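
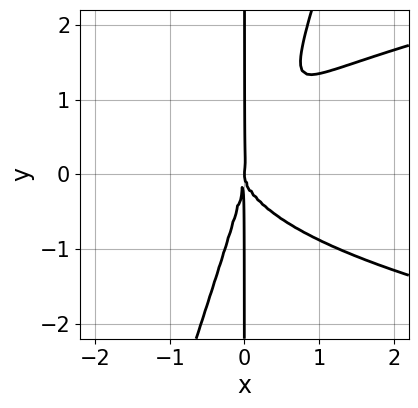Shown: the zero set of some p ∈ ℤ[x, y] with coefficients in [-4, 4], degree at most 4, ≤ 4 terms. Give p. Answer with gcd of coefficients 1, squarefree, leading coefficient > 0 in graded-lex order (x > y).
3*x^2*y^2 - x*y^3 - 3*x^3

First, degree: the shape is more complex than any degree-3 curve, so deg p = 4.
Next, checking where it meets the axes: one x-axis crossing is at x = 0; the visible y-axis segment lies entirely on the curve.
Finally, together with the visible shape, these determine p as stated.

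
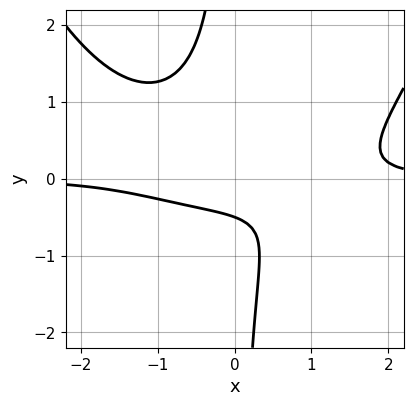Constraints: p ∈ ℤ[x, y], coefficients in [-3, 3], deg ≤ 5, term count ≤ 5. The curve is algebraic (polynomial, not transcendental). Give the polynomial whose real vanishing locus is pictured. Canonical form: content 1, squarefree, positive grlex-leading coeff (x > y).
Degree: no degree-3 curve has this shape, so deg p = 4.
Observable constraints: no x-intercept at any integer in the box.
Solving for integer coefficients yields p as stated.

x^3*y - 3*x*y^2 - 2*y - 1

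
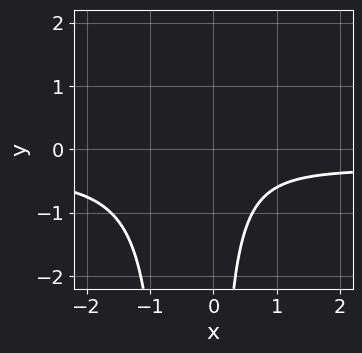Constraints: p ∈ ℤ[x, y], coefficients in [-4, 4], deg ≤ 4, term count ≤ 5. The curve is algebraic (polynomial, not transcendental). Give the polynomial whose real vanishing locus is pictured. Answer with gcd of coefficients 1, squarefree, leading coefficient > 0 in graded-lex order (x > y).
1. deg p = 3. A generic line meets the curve in up to 3 points.
2. Checking where it meets the axes: the curve avoids every integer x-axis point in the box; the curve avoids every integer y-axis point in the box.
3. The integer polynomial consistent with all of this is the stated p.

3*x^2*y + x^2 + 2*x*y + 2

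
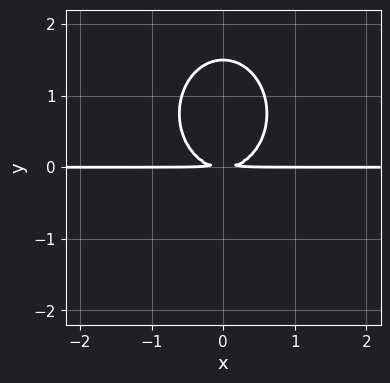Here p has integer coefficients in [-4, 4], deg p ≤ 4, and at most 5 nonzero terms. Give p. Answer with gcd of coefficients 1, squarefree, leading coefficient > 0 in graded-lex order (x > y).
3*x^2*y + 2*y^3 - 3*y^2

(a) Degree: no degree-2 curve has this shape, so deg p = 3.
(b) Symmetries: mirror symmetry x ↦ −x ⇒ only even powers of x.
(c) Against the integer gridlines: the visible x-axis segment lies entirely on the curve.
(d) Assembling these constraints gives the stated polynomial.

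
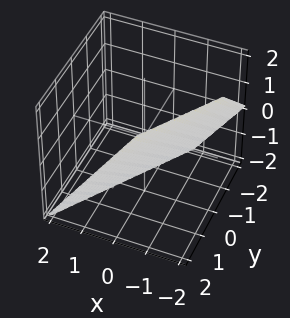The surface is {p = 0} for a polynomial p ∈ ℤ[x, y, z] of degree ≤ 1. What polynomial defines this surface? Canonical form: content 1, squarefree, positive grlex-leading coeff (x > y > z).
First, deg p = 1. Every cross-section is a straight line — this is a plane.
Then, from the axis intercepts and sections: one y-axis crossing is at y = 1; it crosses the z-axis at the gridline z = -1.
Finally, putting this together gives p.

3*x - 2*y + 2*z + 2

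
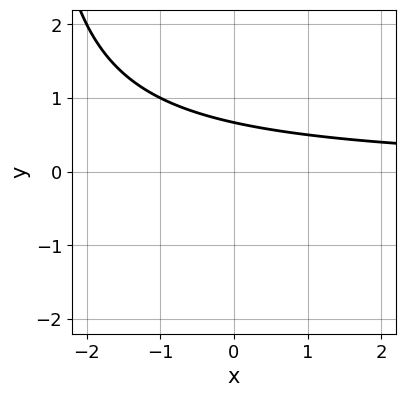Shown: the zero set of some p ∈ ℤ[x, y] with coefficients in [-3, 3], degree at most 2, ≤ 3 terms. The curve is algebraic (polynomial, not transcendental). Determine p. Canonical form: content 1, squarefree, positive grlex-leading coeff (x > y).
x*y + 3*y - 2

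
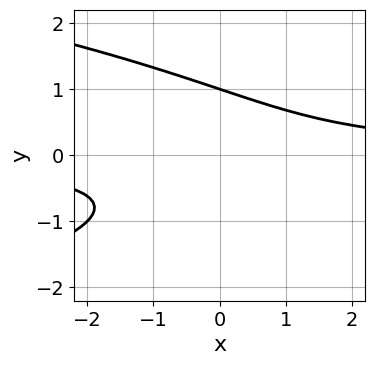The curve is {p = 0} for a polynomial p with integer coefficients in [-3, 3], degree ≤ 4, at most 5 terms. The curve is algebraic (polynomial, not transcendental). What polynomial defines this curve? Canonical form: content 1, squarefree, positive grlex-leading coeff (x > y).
deg p = 3.
Against the integer gridlines: it meets the y-axis at y = 1 (among the integer gridlines); the curve avoids every integer x-axis point in the box.
The integer polynomial consistent with all of this is the stated p.

y^3 + x*y - 1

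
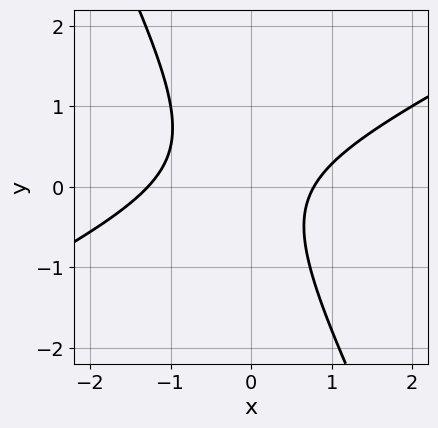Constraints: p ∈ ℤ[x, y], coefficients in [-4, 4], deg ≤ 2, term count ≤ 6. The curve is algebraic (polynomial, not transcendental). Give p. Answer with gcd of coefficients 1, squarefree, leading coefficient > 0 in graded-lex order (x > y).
2*x^2 - 3*x*y - 2*y^2 + x - 2

1. deg p = 2.
2. From the visible intercepts: the curve avoids every integer y-axis point in the box.
3. Putting this together gives p.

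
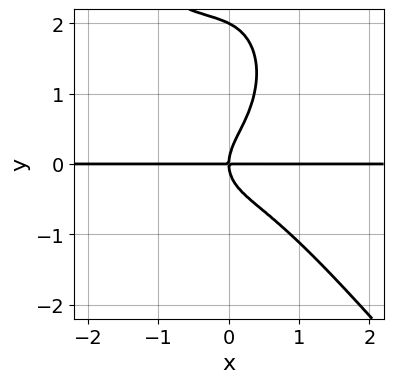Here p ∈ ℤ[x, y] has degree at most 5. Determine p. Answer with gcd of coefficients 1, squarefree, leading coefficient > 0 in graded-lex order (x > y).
3*x^3*y + x^2*y^2 + y^4 - 2*y^3 + 2*x*y

(a) The degree is 4 — a generic line meets the curve in up to 4 points.
(b) Reading off the gridlines: the visible x-axis segment lies entirely on the curve; the y-axis gridline crossings are at y ∈ {0, 2}.
(c) Putting this together gives p.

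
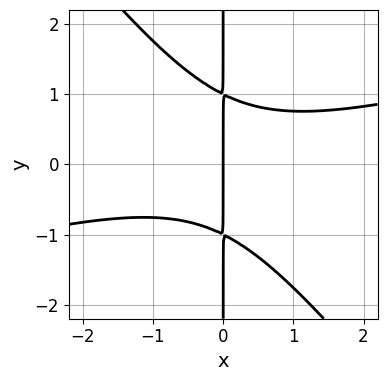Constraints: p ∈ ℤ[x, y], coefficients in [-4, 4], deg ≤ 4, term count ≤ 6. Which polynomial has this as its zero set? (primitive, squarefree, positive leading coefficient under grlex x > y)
x^3 - 3*x^2*y - 3*x*y^2 + 3*x

First, the degree is 3 — a generic line meets the curve in up to 3 points.
Next, from the axis intercepts and sections: the visible y-axis segment lies entirely on the curve; it crosses the x-axis at the gridline x = 0.
Finally, the integer polynomial consistent with all of this is the stated p.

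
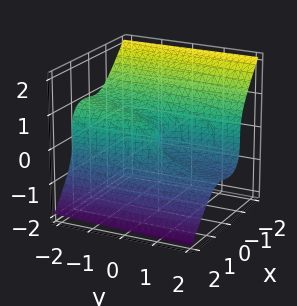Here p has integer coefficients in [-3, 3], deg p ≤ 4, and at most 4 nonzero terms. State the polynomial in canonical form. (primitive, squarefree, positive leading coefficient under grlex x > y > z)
(a) The degree is 3 — no degree-2 surface has this shape.
(b) Against the integer gridlines: it crosses the y-axis at the gridline y = 0; it crosses the z-axis at the gridline z = 0; it crosses the x-axis at the gridline x = 0.
(c) Fitting integer coefficients to these (and the overall shape) gives p.

3*x^3 + 3*z^3 - x + y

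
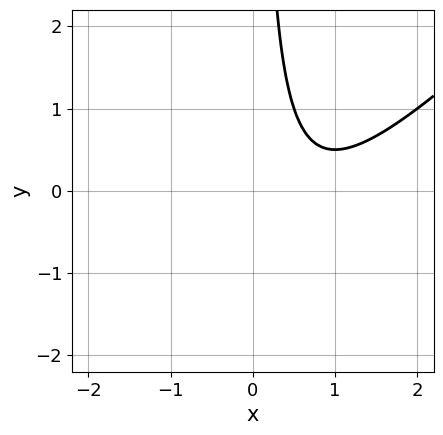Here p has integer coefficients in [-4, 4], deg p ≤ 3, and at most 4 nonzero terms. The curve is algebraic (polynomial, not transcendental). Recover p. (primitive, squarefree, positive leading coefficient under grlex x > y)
2*x^2 - 2*x*y - 3*x + 2

The degree is 2 — no degree-1 curve has this shape.
Reading off the gridlines: it misses every integer gridline on the x-axis; no y-intercept at any integer in the box.
The integer polynomial consistent with all of this is the stated p.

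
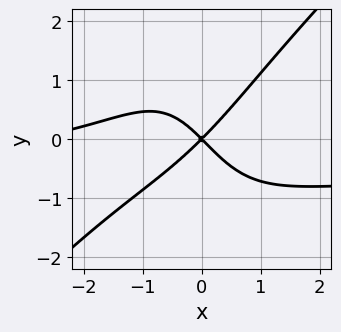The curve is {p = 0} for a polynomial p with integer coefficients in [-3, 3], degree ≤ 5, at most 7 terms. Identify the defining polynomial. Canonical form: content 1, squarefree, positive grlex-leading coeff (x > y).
First, degree: a generic line meets the curve in up to 4 points, so deg p = 4.
Next, reading off the gridlines: one x-axis crossing is at x = 0; it crosses the y-axis at the gridline y = 0.
Finally, assembling these constraints gives the stated polynomial.

2*x^3*y - 2*x^2*y^2 + x^3 + 3*x^2 - 3*y^2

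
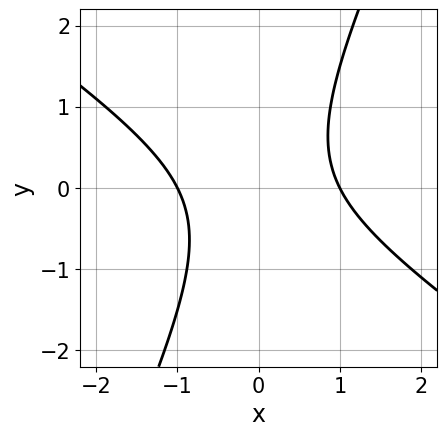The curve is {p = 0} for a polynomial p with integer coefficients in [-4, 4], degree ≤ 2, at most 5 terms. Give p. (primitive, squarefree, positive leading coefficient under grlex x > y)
3*x^2 + 3*x*y - 2*y^2 - 3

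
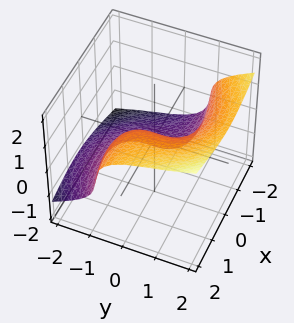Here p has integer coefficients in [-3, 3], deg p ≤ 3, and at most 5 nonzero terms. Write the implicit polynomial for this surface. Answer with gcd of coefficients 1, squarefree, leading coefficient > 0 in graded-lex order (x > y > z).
x^2*y + y^3 - y^2*z - 3*z^3 + 2*x

First, deg p = 3. A generic line meets the surface in up to 3 points.
Next, against the integer gridlines: it meets the x-axis at x = 0 (among the integer gridlines); one y-axis crossing is at y = 0.
Finally, solving for integer coefficients yields p as stated.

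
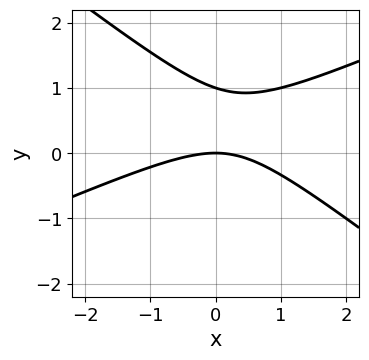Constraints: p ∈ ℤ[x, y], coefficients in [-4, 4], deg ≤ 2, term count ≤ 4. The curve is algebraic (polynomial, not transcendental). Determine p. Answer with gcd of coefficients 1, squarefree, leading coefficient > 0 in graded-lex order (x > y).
x^2 - x*y - 3*y^2 + 3*y

(a) Degree: no degree-1 curve has this shape, so deg p = 2.
(b) From the visible intercepts: the y-axis gridline crossings are at y ∈ {0, 1}; it crosses the x-axis at the gridline x = 0.
(c) These observations pin down the coefficients.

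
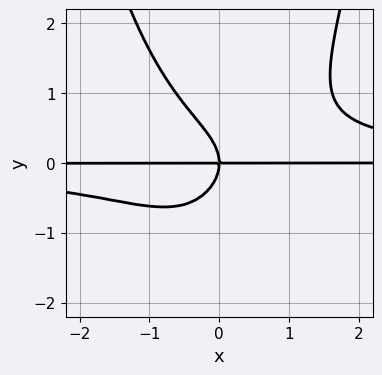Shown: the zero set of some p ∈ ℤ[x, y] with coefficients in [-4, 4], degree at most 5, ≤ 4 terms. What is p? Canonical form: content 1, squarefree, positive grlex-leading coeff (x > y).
First, deg p = 4. A generic line meets the curve in up to 4 points.
Then, observable constraints: it meets the y-axis at y = 0 (among the integer gridlines); every point of the x-axis in the box is on the curve.
Finally, putting this together gives p.

x^2*y^2 - y^3 - x*y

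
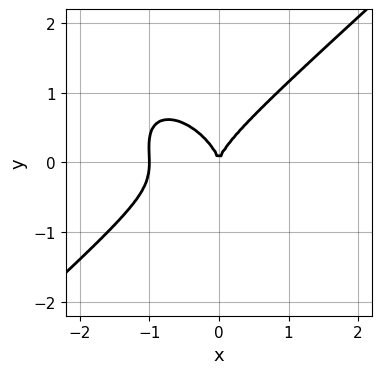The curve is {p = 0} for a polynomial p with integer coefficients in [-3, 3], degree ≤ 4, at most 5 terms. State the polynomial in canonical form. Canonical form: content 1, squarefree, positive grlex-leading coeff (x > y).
3*x^3 - x*y^2 - 3*y^3 + 3*x^2

Degree: no degree-2 curve has this shape, so deg p = 3.
Reading off the gridlines: the x-axis gridline crossings are at x ∈ {-1, 0}; one y-axis crossing is at y = 0.
Together with the visible shape, these determine p as stated.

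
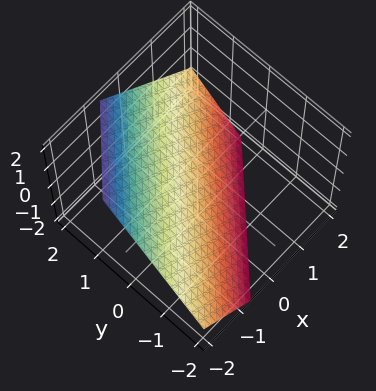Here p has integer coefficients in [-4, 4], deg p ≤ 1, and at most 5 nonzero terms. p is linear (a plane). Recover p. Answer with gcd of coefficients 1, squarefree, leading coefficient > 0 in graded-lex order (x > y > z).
3*x - 3*y + 3*z + 2

The degree is 1 — the surface is flat (a plane).
Matching integer coefficients to the picture gives p.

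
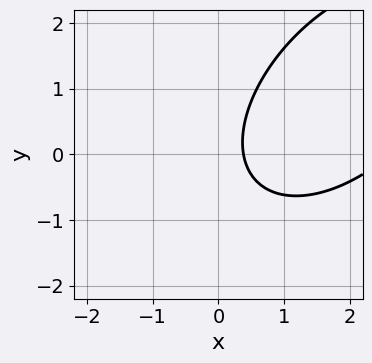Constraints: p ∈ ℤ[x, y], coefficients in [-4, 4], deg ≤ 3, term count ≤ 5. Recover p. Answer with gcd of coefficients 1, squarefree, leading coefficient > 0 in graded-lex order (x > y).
(a) deg p = 2. A generic line meets the curve in up to 2 points.
(b) Observable constraints: it misses every integer gridline on the y-axis.
(c) Putting this together gives p.

x^2 - x*y + y^2 - 3*x + 1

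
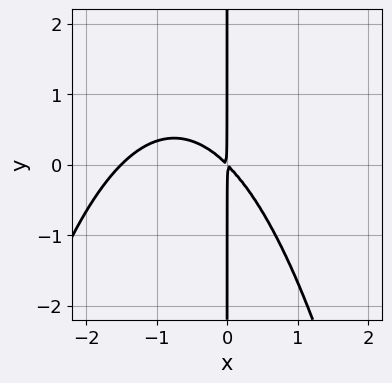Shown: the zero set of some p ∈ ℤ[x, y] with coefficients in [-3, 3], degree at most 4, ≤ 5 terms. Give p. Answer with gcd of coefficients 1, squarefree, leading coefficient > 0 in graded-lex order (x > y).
2*x^3 + 3*x^2 + 3*x*y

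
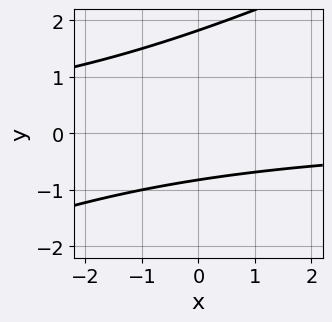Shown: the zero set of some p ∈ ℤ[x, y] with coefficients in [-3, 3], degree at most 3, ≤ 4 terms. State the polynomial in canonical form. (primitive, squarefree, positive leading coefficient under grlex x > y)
x*y - 2*y^2 + 2*y + 3

(a) Degree: no degree-1 curve has this shape, so deg p = 2.
(b) Observable constraints: it misses every integer gridline on the x-axis.
(c) These observations pin down the coefficients.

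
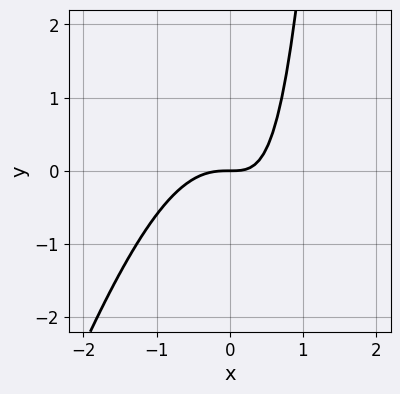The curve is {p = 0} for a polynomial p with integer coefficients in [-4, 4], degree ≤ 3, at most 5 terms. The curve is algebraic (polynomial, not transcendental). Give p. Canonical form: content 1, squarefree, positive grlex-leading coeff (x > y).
deg p = 3.
Against the integer gridlines: it meets the y-axis at y = 0 (among the integer gridlines); it crosses the x-axis at the gridline x = 0.
Fitting integer coefficients to these (and the overall shape) gives p.

3*x^3 - x^2*y + 2*x*y - 2*y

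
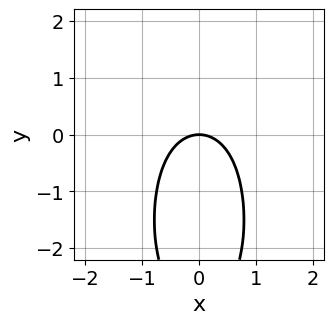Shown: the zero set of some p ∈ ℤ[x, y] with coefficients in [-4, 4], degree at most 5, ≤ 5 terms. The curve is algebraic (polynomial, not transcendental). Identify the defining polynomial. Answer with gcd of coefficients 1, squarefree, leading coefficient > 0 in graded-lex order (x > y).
x^4 + 3*x^2 + y^2 + 3*y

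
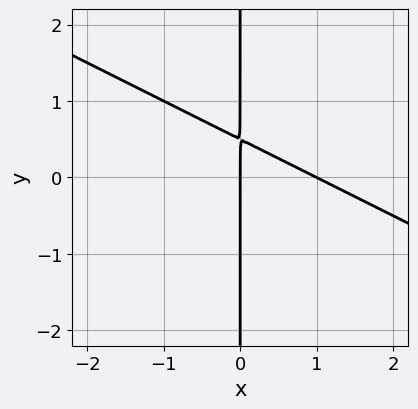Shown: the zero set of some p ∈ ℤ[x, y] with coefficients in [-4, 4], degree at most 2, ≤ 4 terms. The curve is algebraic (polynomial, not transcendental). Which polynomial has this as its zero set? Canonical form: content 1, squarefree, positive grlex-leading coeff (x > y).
1. The degree is 2 — a generic line meets the curve in up to 2 points.
2. Against the integer gridlines: the x-axis gridline crossings are at x ∈ {0, 1}; every point of the y-axis in the box is on the curve.
3. Assembling these constraints gives the stated polynomial.

x^2 + 2*x*y - x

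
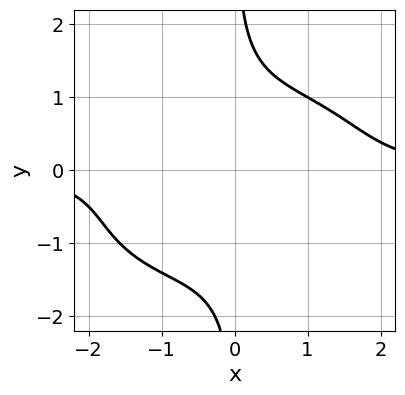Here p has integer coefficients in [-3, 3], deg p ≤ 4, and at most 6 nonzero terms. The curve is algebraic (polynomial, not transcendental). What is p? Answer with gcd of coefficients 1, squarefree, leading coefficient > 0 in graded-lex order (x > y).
First, deg p = 4.
Next, from the visible intercepts: no y-intercept at any integer in the box; it misses every integer gridline on the x-axis.
Finally, solving for integer coefficients yields p as stated.

x^3*y - x^2*y^2 + 2*x*y^3 + x*y^2 - 3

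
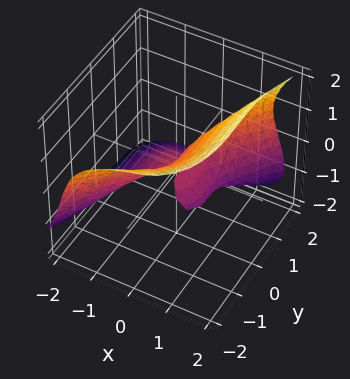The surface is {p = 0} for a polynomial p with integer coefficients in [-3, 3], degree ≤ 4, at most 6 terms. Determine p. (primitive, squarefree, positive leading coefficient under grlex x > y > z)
2*x^3 - y^3 - 2*z^3 + 3*x*z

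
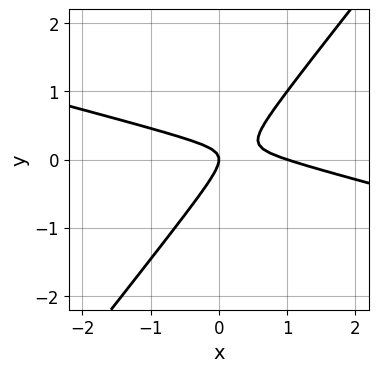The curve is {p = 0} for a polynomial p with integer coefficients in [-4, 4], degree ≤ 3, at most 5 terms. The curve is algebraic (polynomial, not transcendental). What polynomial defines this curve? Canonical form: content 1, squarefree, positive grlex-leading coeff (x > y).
1. deg p = 2.
2. Checking where it meets the axes: it meets the y-axis at y = 0 (among the integer gridlines); the x-axis gridline crossings are at x ∈ {0, 1}.
3. Assembling these constraints gives the stated polynomial.

x^2 + 3*x*y - 3*y^2 - x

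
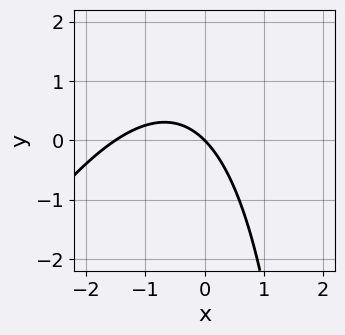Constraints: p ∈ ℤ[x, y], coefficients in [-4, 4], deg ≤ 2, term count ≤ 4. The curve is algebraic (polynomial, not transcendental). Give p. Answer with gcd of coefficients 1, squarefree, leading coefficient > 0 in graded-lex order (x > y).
2*x^2 - x*y + 3*x + 3*y

1. Degree: the shape is more complex than any degree-1 curve, so deg p = 2.
2. From the axis intercepts and sections: it meets the x-axis at x = 0 (among the integer gridlines); one y-axis crossing is at y = 0.
3. These observations pin down the coefficients.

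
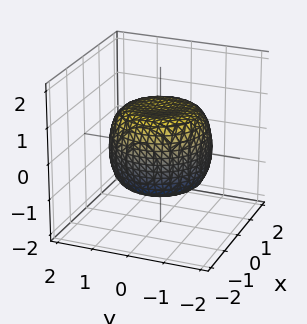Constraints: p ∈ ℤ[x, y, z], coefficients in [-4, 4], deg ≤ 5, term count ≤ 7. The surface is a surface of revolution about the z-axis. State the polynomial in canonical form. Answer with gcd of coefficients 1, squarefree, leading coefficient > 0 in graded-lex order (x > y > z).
2*x^4 + 4*x^2*y^2 + 2*y^4 - 2*x^2 - 2*y^2 + 3*z^2 - 3

Degree: no degree-3 surface has this shape, so deg p = 4.
Symmetries: the z-axis is an axis of rotation, so x and y enter only as x² + y².
From the visible intercepts: among the integer gridlines, it crosses the z-axis at z ∈ {-1, 1}; a circular section at z = 1 has radius exactly 1.
Solving for integer coefficients yields p as stated.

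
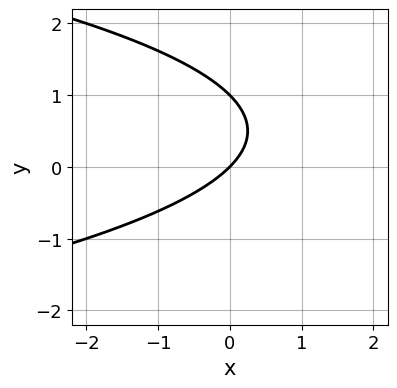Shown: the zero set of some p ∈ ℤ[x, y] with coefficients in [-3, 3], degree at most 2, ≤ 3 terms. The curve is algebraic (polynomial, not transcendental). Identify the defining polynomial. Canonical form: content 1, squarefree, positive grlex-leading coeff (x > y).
1. Degree: the shape is more complex than any degree-1 curve, so deg p = 2.
2. From the visible intercepts: it crosses the x-axis at the gridline x = 0; among the integer gridlines, it crosses the y-axis at y ∈ {0, 1}.
3. Together with the visible shape, these determine p as stated.

y^2 + x - y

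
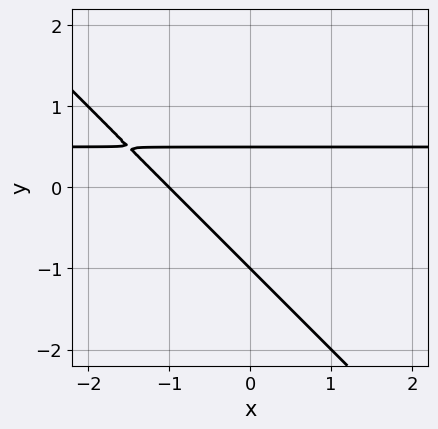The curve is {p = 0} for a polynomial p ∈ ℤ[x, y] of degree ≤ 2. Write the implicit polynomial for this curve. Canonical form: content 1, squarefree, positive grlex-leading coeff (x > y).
The degree is 2 — a generic line meets the curve in up to 2 points.
Reading off the gridlines: it meets the x-axis at x = -1 (among the integer gridlines); it crosses the y-axis at the gridline y = -1.
Fitting integer coefficients to these (and the overall shape) gives p.

2*x*y + 2*y^2 - x + y - 1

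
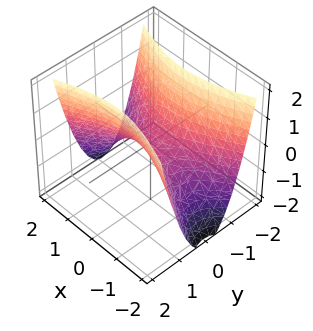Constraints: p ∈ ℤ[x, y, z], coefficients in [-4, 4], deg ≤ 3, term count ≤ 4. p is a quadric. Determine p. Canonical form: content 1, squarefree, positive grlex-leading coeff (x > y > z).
(a) The degree is 2 — a hyperbolic paraboloid; a quadric.
(b) Symmetries: mirror symmetry x ↦ −x ⇒ only even powers of x; the y ↦ −y reflection is a symmetry, so y appears only in even powers.
(c) From the visible intercepts: it crosses the y-axis at the gridline y = 0; it crosses the x-axis at the gridline x = 0; it meets the z-axis at z = 0 (among the integer gridlines).
(d) Putting this together gives p.

x^2 - 3*y^2 + 2*z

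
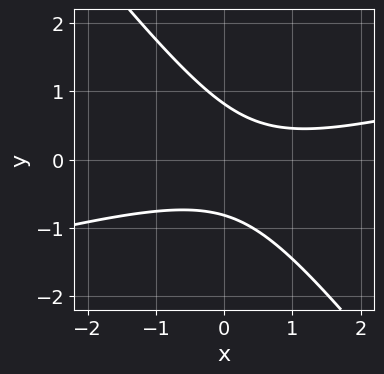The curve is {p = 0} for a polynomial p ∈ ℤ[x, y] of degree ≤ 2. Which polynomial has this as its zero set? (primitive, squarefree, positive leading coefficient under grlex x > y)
x^2 - 3*x*y - 3*y^2 - x + 2

The degree is 2 — a generic line meets the curve in up to 2 points.
Reading off the gridlines: it misses every integer gridline on the x-axis.
Matching integer coefficients to the picture gives p.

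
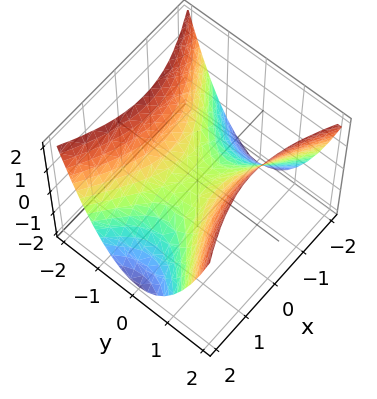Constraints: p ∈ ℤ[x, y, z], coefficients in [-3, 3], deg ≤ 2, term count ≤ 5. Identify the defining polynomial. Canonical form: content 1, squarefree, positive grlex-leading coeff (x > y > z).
x^2 - 2*y^2 + 2*z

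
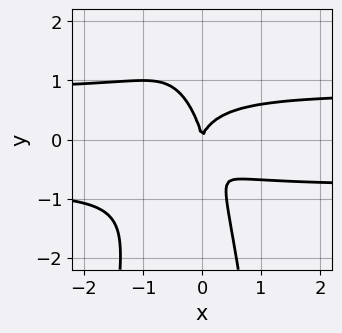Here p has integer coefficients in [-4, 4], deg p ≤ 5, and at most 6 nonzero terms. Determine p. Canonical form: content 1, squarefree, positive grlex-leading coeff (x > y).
3*x^2*y^2 + 2*x*y^2 + y^3 - 2*x^2

First, the degree is 4 — a generic line meets the curve in up to 4 points.
Then, from the visible intercepts: one x-axis crossing is at x = 0; one y-axis crossing is at y = 0.
Finally, assembling these constraints gives the stated polynomial.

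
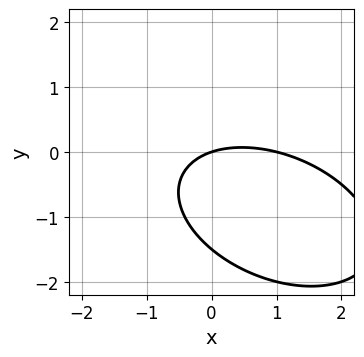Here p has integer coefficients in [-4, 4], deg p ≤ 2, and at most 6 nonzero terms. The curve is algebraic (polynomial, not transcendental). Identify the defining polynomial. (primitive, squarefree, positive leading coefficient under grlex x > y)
x^2 + x*y + 2*y^2 - x + 3*y

First, degree: the shape is more complex than any degree-1 curve, so deg p = 2.
Then, from the axis intercepts and sections: one y-axis crossing is at y = 0; the x-axis gridline crossings are at x ∈ {0, 1}.
Finally, these observations pin down the coefficients.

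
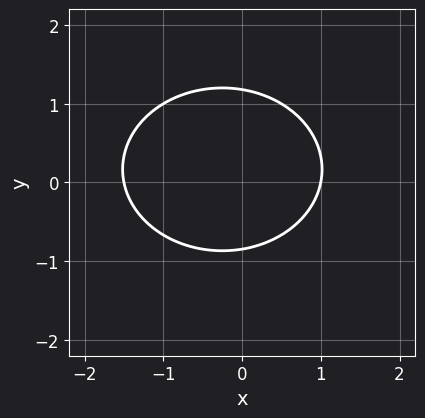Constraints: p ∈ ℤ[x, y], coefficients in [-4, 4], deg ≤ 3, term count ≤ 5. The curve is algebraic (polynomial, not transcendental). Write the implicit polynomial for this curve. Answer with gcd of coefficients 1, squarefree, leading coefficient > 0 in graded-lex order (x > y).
(a) Degree: the shape is more complex than any degree-1 curve, so deg p = 2.
(b) Reading off the gridlines: it crosses the x-axis at the gridline x = 1.
(c) Putting this together gives p.

2*x^2 + 3*y^2 + x - y - 3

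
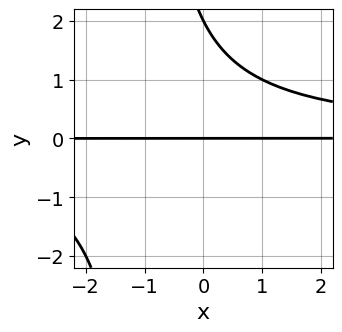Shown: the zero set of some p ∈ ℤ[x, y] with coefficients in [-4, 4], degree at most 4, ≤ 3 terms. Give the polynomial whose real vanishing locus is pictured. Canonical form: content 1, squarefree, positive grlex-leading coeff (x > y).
x*y^2 + y^2 - 2*y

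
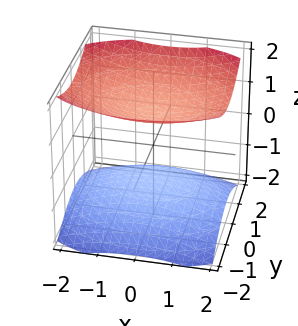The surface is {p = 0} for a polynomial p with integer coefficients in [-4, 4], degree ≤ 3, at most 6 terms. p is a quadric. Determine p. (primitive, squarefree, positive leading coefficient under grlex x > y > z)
(a) I count 2 distinct pieces. Treating them together as one polynomial.
(b) Degree: two sheets facing apart; a quadric, so deg p = 2.
(c) Symmetries: it's symmetric under y → −y, forcing even powers of y; it's symmetric under z → −z, forcing even powers of z; the x ↦ −x reflection is a symmetry, so x appears only in even powers.
(d) Observable constraints: among the integer gridlines, it crosses the z-axis at z ∈ {-1, 1}; it misses every integer gridline on the x-axis.
(e) Assembling these constraints gives the stated polynomial.

x^2 + 2*y^2 - 3*z^2 + 3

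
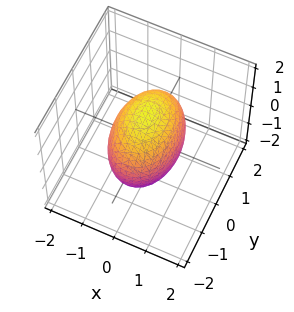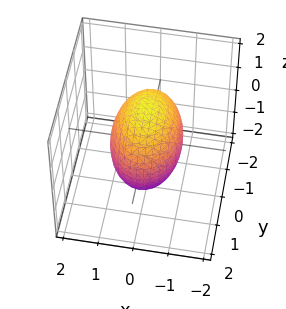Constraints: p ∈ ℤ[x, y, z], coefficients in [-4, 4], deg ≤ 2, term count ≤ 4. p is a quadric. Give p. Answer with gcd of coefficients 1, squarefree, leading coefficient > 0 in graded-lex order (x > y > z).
First, the degree is 2 — bounded and convex; a quadric.
Next, symmetries: the z ↦ −z reflection is a symmetry, so z appears only in even powers; it's symmetric under y → −y, forcing even powers of y; the x ↦ −x reflection is a symmetry, so x appears only in even powers.
Then, reading off the gridlines: the x-axis gridline crossings are at x ∈ {-1, 1}.
Finally, matching integer coefficients to the picture gives p.

2*x^2 + y^2 + z^2 - 2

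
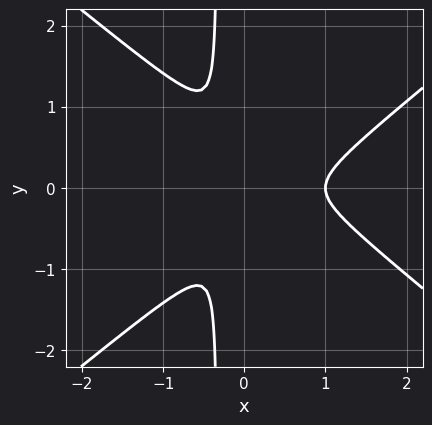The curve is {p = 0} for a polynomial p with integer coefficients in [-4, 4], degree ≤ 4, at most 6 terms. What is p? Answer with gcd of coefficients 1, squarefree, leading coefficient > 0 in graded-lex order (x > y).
1. The degree is 3 — no degree-2 curve has this shape.
2. Symmetries: mirror symmetry y ↦ −y ⇒ only even powers of y.
3. Against the integer gridlines: one x-axis crossing is at x = 1.
4. These observations pin down the coefficients.

2*x^3 - 3*x*y^2 - 2*x^2 - y^2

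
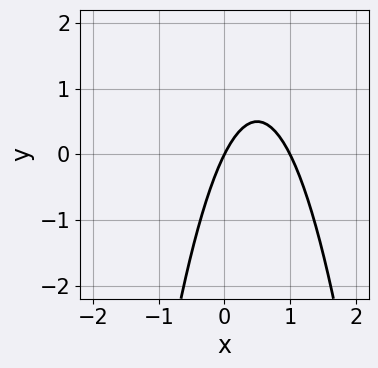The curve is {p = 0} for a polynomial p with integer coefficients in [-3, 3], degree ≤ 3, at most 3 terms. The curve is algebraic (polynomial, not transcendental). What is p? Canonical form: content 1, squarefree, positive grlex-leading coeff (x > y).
2*x^2 - 2*x + y

(a) deg p = 2. A generic line meets the curve in up to 2 points.
(b) Against the integer gridlines: it meets the y-axis at y = 0 (among the integer gridlines); the x-axis gridline crossings are at x ∈ {0, 1}.
(c) Putting this together gives p.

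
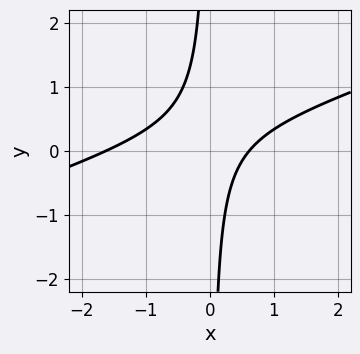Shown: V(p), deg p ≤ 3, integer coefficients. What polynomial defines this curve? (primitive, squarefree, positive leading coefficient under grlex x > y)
x^2 - 3*x*y + x - 1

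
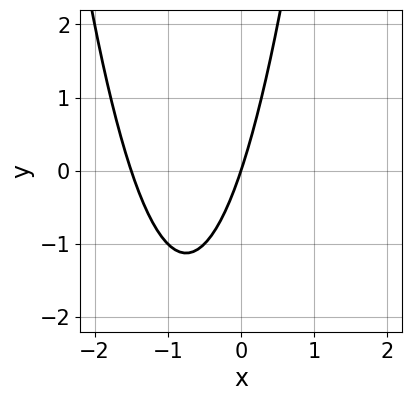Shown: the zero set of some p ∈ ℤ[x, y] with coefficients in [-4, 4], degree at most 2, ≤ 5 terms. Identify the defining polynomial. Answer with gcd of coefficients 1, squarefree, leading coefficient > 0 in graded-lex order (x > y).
2*x^2 + 3*x - y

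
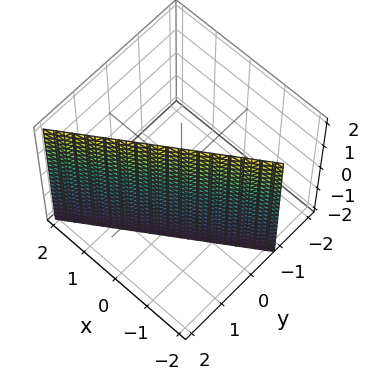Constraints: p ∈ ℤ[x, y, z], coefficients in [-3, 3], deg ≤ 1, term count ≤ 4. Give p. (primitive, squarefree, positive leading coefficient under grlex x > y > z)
(a) deg p = 1. The surface is flat (a plane).
(b) Reading off the gridlines: one x-axis crossing is at x = -1; the surface avoids every integer z-axis point in the box.
(c) Solving for integer coefficients yields p as stated.

2*x - 3*y + 2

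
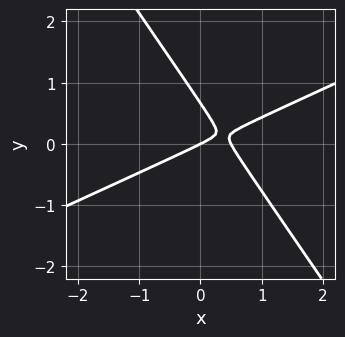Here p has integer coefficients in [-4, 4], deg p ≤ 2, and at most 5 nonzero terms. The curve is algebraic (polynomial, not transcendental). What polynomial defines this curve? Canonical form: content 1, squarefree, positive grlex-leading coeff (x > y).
2*x^2 - 3*x*y - 3*y^2 - x + 2*y

(a) The degree is 2 — the shape is more complex than any degree-1 curve.
(b) Observable constraints: it meets the y-axis at y = 0 (among the integer gridlines); it meets the x-axis at x = 0 (among the integer gridlines).
(c) These observations pin down the coefficients.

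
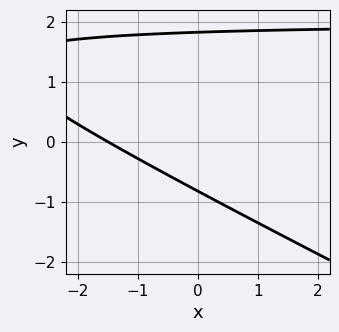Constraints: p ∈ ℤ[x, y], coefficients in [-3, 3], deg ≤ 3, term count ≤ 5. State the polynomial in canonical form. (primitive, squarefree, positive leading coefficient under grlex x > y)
x*y + 2*y^2 - 2*x - 2*y - 3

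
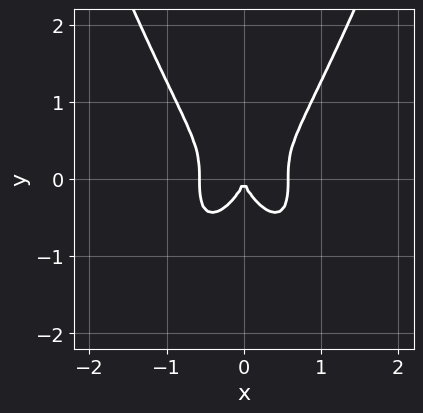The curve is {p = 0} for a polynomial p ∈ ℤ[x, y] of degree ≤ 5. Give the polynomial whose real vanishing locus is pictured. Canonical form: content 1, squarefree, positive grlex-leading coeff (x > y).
3*x^4 - y^3 - x^2

deg p = 4. No degree-3 curve has this shape.
Symmetries: it's symmetric under x → −x, forcing even powers of x.
Against the integer gridlines: one y-axis crossing is at y = 0; it crosses the x-axis at the gridline x = 0.
Assembling these constraints gives the stated polynomial.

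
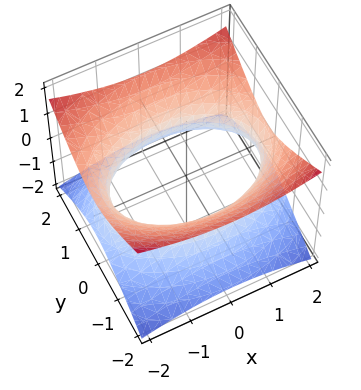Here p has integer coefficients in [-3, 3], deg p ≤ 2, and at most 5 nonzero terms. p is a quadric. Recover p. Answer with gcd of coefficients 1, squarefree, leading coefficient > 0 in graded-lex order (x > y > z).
1. The degree is 2 — an hourglass — one-sheet hyperboloid; a quadric.
2. Symmetries: mirror symmetry z ↦ −z ⇒ only even powers of z; mirror symmetry x ↦ −x ⇒ only even powers of x; it's symmetric under y → −y, forcing even powers of y.
3. From the axis intercepts and sections: the surface avoids every integer z-axis point in the box.
4. The integer polynomial consistent with all of this is the stated p.

x^2 + 2*y^2 - 3*z^2 - 3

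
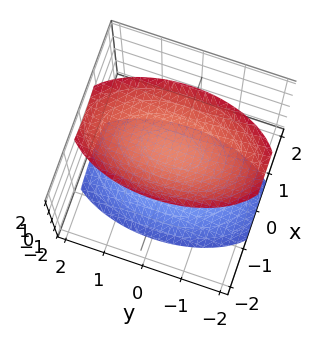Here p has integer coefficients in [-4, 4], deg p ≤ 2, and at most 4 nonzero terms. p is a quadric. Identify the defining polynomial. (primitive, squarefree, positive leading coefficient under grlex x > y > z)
First, the picture has 2 separate pieces.
Then, degree: two separate bowl-shaped sheets opening away from each other; a quadric, so deg p = 2.
Then, symmetries: it's symmetric under y → −y, forcing even powers of y; it's symmetric under x → −x, forcing even powers of x; the z ↦ −z reflection is a symmetry, so z appears only in even powers.
Next, from the visible intercepts: the surface avoids every integer x-axis point in the box; the surface avoids every integer y-axis point in the box.
Finally, fitting integer coefficients to these (and the overall shape) gives p.

3*x^2 + y^2 - 2*z^2 + 3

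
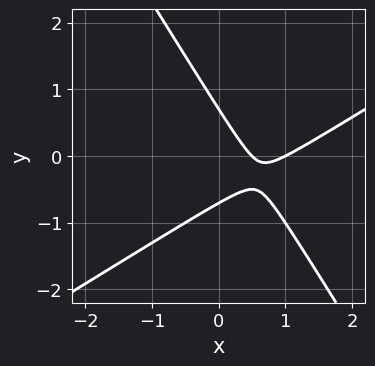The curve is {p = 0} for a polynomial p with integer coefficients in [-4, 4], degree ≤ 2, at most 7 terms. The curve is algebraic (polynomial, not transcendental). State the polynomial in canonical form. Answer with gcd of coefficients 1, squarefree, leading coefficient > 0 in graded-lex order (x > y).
Degree: a generic line meets the curve in up to 2 points, so deg p = 2.
Checking where it meets the axes: it meets the x-axis at x = 1 (among the integer gridlines).
Assembling these constraints gives the stated polynomial.

2*x^2 - 2*x*y - 2*y^2 - 3*x + 1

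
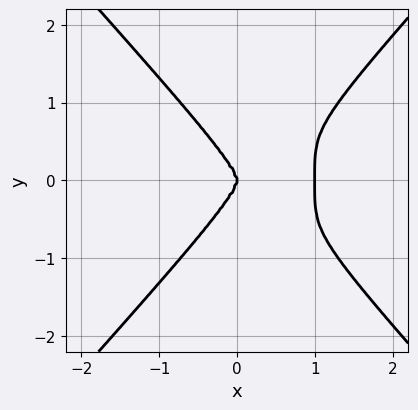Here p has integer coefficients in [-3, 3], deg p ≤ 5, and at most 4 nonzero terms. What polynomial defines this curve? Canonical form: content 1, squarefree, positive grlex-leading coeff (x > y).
(a) The degree is 4 — a generic line meets the curve in up to 4 points.
(b) Symmetries: mirror symmetry y ↦ −y ⇒ only even powers of y.
(c) Observable constraints: among the integer gridlines, it crosses the x-axis at x ∈ {0, 1}; one y-axis crossing is at y = 0.
(d) These observations pin down the coefficients.

3*x^4 - 2*y^4 - 3*x^3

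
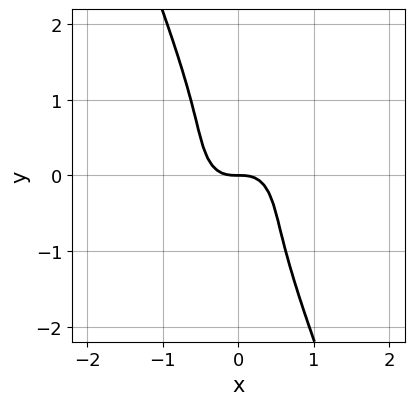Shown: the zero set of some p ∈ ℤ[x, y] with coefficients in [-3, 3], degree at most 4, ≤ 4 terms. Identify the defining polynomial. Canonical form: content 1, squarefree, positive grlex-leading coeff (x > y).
3*x^3 + 2*x*y^2 + y^3 + y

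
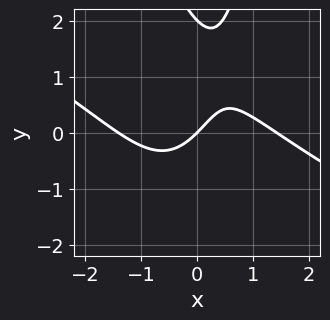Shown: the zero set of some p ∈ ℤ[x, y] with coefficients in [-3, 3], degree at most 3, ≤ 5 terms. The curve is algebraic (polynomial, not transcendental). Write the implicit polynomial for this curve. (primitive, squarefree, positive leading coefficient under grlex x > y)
x^3 + 2*x^2*y - y^2 - 2*x + 2*y

First, deg p = 3. No degree-2 curve has this shape.
Then, observable constraints: among the integer gridlines, it crosses the y-axis at y ∈ {0, 2}; one x-axis crossing is at x = 0.
Finally, these observations pin down the coefficients.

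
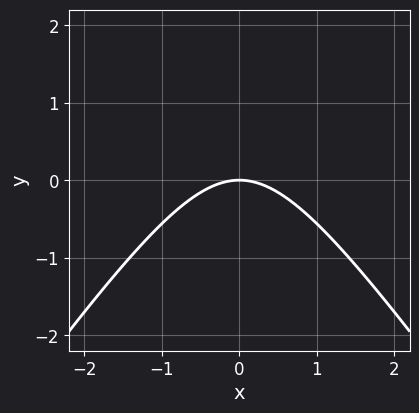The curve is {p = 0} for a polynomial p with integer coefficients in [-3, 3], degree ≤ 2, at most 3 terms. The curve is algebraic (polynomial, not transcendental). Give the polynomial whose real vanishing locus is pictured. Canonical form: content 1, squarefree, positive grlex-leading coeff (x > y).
2*x^2 - y^2 + 3*y

1. The degree is 2 — a generic line meets the curve in up to 2 points.
2. Symmetries: the x ↦ −x reflection is a symmetry, so x appears only in even powers.
3. Observable constraints: it meets the y-axis at y = 0 (among the integer gridlines); it crosses the x-axis at the gridline x = 0.
4. Assembling these constraints gives the stated polynomial.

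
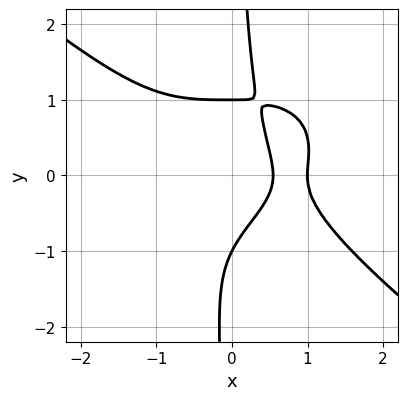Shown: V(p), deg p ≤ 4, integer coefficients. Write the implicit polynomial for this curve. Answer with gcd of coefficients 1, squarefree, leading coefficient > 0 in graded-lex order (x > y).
1. deg p = 4. The shape is more complex than any degree-3 curve.
2. Observable constraints: among the integer gridlines, it crosses the y-axis at y ∈ {-1, 1}; one x-axis crossing is at x = 1.
3. Together with the visible shape, these determine p as stated.

x^4 + 2*x*y^3 - y^2 - 2*x + 1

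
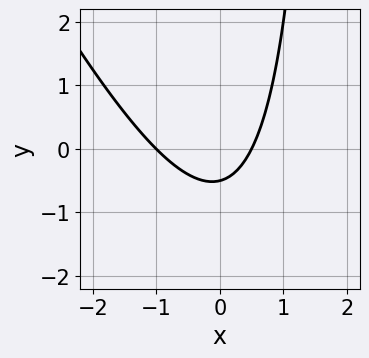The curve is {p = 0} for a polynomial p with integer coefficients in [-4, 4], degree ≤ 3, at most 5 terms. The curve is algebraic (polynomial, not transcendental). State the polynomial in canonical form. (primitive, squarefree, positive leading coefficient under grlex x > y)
1. Degree: a generic line meets the curve in up to 2 points, so deg p = 2.
2. Against the integer gridlines: it crosses the x-axis at the gridline x = -1.
3. Together with the visible shape, these determine p as stated.

2*x^2 + x*y + x - 2*y - 1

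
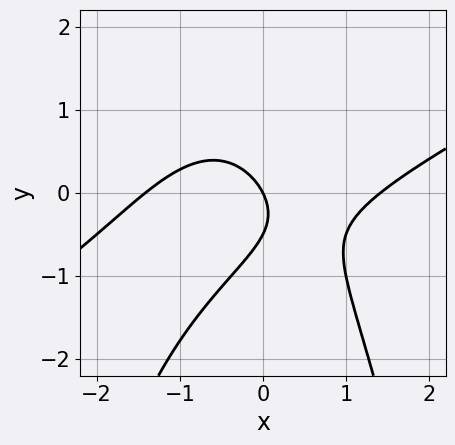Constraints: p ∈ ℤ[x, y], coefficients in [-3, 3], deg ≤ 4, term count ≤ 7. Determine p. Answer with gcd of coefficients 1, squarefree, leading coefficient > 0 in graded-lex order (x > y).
x^3 - 2*x^2*y - 2*y^2 - 2*x - y

(a) The degree is 3 — no degree-2 curve has this shape.
(b) Observable constraints: one y-axis crossing is at y = 0; one x-axis crossing is at x = 0.
(c) Assembling these constraints gives the stated polynomial.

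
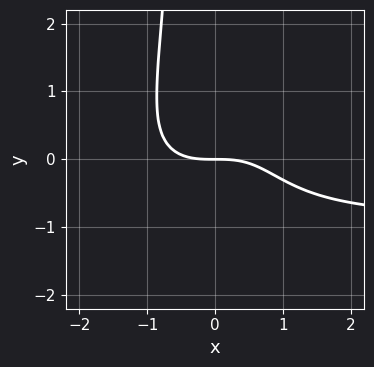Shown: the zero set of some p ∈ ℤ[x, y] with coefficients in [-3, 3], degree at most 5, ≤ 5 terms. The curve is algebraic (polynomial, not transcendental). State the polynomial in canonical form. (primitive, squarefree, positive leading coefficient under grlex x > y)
1. deg p = 4. No degree-3 curve has this shape.
2. Checking where it meets the axes: it meets the x-axis at x = 0 (among the integer gridlines); it meets the y-axis at y = 0 (among the integer gridlines).
3. Together with the visible shape, these determine p as stated.

x^3*y - x^2*y^2 + x^3 + 2*y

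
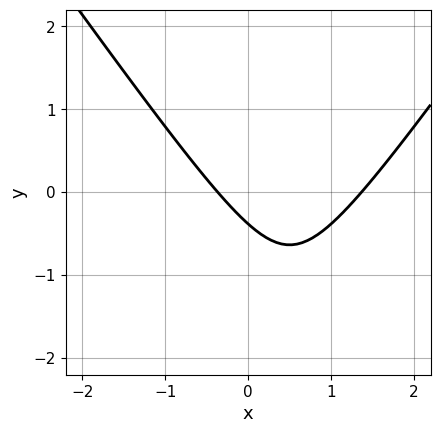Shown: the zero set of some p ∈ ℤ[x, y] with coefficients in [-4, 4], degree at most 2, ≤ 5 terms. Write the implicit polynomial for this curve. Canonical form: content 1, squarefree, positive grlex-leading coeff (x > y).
Degree: no degree-1 curve has this shape, so deg p = 2.
The integer polynomial consistent with all of this is the stated p.

2*x^2 - y^2 - 2*x - 3*y - 1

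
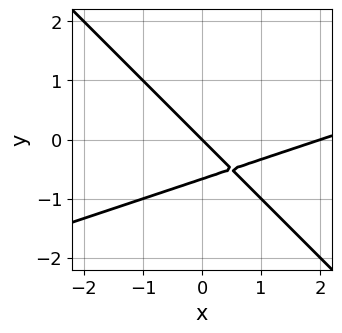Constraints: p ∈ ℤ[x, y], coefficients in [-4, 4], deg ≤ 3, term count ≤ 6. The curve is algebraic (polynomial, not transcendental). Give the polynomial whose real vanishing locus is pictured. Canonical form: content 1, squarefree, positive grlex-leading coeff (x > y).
x^2 - 2*x*y - 3*y^2 - 2*x - 2*y

Degree: no degree-1 curve has this shape, so deg p = 2.
Checking where it meets the axes: the x-axis gridline crossings are at x ∈ {0, 2}; one y-axis crossing is at y = 0.
The integer polynomial consistent with all of this is the stated p.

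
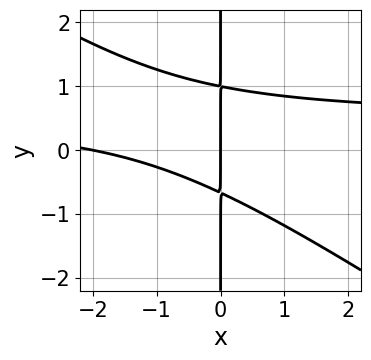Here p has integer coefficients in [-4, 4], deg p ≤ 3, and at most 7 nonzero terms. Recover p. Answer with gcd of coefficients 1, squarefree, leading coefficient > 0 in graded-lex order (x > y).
2*x^2*y + 3*x*y^2 - x^2 - x*y - 2*x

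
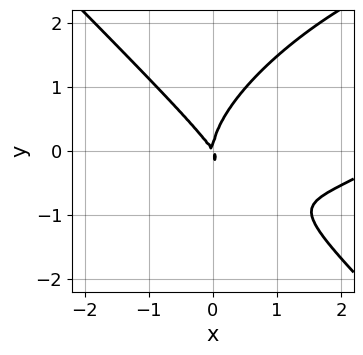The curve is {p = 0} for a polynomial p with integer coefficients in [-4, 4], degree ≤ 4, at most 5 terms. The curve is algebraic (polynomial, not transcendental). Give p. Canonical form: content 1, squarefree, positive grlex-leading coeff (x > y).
x^3 - x^2*y + 2*y^3 - 3*x^2 - 2*x*y

1. The degree is 3 — the shape is more complex than any degree-2 curve.
2. Checking where it meets the axes: it meets the y-axis at y = 0 (among the integer gridlines); it crosses the x-axis at the gridline x = 0.
3. Matching integer coefficients to the picture gives p.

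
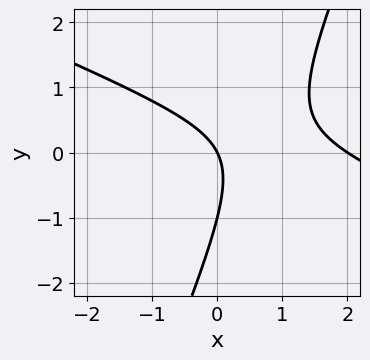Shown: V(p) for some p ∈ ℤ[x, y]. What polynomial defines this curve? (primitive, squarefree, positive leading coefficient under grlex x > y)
x^2 + 2*x*y - y^2 - 2*x - y

First, degree: the shape is more complex than any degree-1 curve, so deg p = 2.
Next, from the axis intercepts and sections: among the integer gridlines, it crosses the y-axis at y ∈ {-1, 0}; the x-axis gridline crossings are at x ∈ {0, 2}.
Finally, solving for integer coefficients yields p as stated.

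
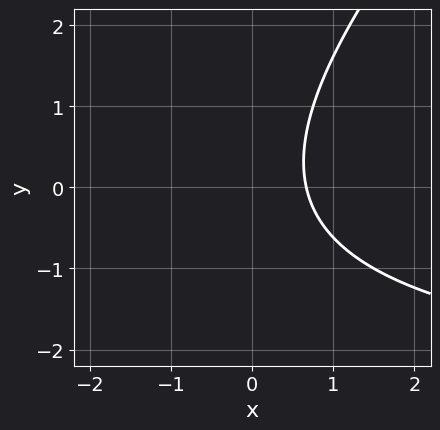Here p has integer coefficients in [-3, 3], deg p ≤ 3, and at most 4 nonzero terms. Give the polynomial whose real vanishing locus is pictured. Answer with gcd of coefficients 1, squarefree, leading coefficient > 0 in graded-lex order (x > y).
Degree: no degree-1 curve has this shape, so deg p = 2.
Checking where it meets the axes: it misses every integer gridline on the y-axis.
Matching integer coefficients to the picture gives p.

x*y - y^2 + 3*x - 2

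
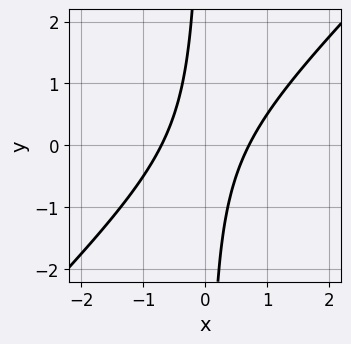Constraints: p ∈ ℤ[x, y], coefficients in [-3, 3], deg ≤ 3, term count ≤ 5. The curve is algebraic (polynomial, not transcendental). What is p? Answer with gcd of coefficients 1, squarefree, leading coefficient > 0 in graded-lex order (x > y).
2*x^2 - 2*x*y - 1

deg p = 2. The shape is more complex than any degree-1 curve.
Checking where it meets the axes: no y-intercept at any integer in the box.
Assembling these constraints gives the stated polynomial.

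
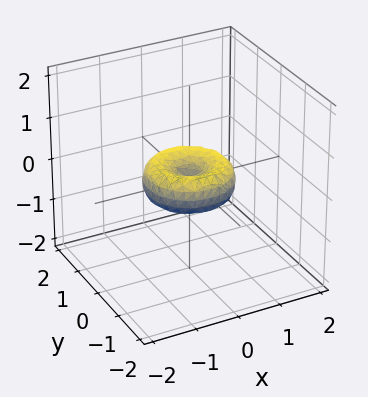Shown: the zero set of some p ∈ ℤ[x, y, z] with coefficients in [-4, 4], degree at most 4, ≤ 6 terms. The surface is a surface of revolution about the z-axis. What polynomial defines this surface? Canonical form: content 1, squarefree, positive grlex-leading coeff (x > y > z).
(a) The degree is 4 — no degree-3 surface has this shape.
(b) By symmetry, the z-axis is an axis of rotation, so x and y enter only as x² + y².
(c) Observable constraints: it crosses the z-axis at the gridline z = 0; a circular section at z = 0 has radius exactly 1; among the integer gridlines, it crosses the x-axis at x ∈ {-1, 0, 1}; among the integer gridlines, it crosses the y-axis at y ∈ {-1, 0, 1}.
(d) Fitting integer coefficients to these (and the overall shape) gives p.

2*x^4 + 4*x^2*y^2 + 2*y^4 - 2*x^2 - 2*y^2 + 3*z^2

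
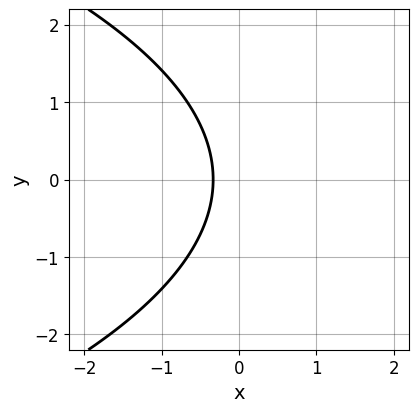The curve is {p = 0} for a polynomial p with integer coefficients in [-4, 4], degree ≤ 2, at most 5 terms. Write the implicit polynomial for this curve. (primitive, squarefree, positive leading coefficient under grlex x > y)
First, deg p = 2. A generic line meets the curve in up to 2 points.
Then, symmetries: it's symmetric under y → −y, forcing even powers of y.
Then, against the integer gridlines: no y-intercept at any integer in the box.
Finally, fitting integer coefficients to these (and the overall shape) gives p.

y^2 + 3*x + 1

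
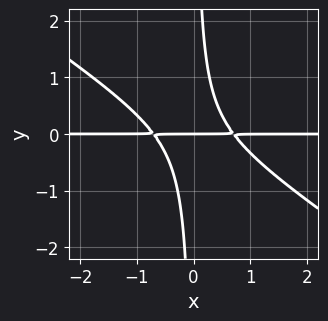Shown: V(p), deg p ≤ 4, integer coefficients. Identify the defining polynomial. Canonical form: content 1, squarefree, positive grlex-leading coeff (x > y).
(a) Degree: the shape is more complex than any degree-2 curve, so deg p = 3.
(b) Observable constraints: every point of the x-axis in the box is on the curve; it crosses the y-axis at the gridline y = 0.
(c) Putting this together gives p.

2*x^2*y + 3*x*y^2 - y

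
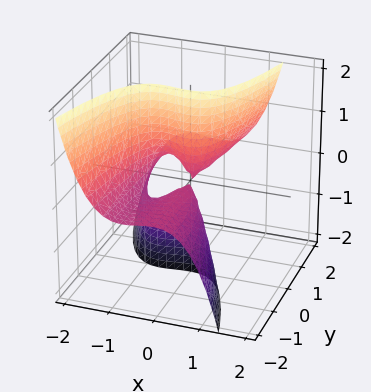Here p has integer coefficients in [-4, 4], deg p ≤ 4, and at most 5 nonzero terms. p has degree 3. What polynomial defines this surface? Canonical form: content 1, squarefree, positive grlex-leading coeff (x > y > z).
x^3 + x^2 - y*z

First, deg p = 3. The shape is more complex than any degree-2 surface.
Next, from the axis intercepts and sections: every point of the y-axis in the box is on the surface; one x-axis crossing is at x = -1.
Finally, assembling these constraints gives the stated polynomial. Check: (0, 0, 2) on the z-axis lies on the surface, and p(0, 0, 2) = 0. ✓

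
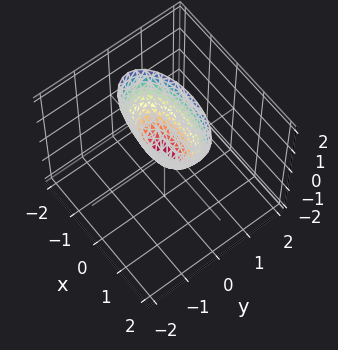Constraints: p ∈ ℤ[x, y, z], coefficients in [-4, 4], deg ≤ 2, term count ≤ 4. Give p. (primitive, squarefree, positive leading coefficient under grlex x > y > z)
1. Degree: a single bowl opening along one axis; a quadric, so deg p = 2.
2. Symmetries: it's symmetric under y → −y, forcing even powers of y; mirror symmetry x ↦ −x ⇒ only even powers of x.
3. Against the integer gridlines: it crosses the z-axis at the gridline z = 0; it crosses the x-axis at the gridline x = 0.
4. Putting this together gives p.

x^2 + 3*y^2 - z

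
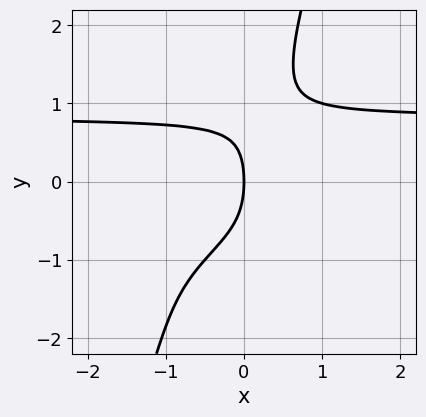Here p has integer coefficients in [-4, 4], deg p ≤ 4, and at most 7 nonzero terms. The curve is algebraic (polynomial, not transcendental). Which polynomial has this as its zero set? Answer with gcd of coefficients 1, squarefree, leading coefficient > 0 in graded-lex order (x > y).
3*x*y^3 - y^4 + 2*x*y^2 - y^2 - 3*x

deg p = 4. The shape is more complex than any degree-3 curve.
From the axis intercepts and sections: it crosses the y-axis at the gridline y = 0; one x-axis crossing is at x = 0.
Putting this together gives p.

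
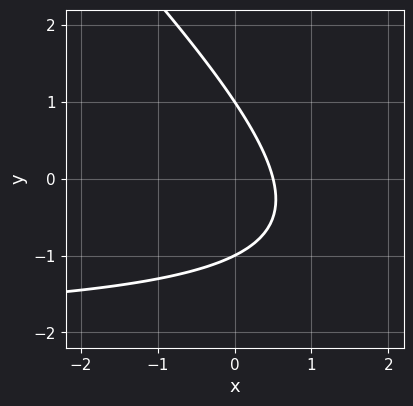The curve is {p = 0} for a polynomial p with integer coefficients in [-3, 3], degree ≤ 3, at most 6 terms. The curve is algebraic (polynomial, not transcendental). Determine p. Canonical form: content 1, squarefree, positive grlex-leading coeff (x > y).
(a) deg p = 2. The shape is more complex than any degree-1 curve.
(b) Against the integer gridlines: among the integer gridlines, it crosses the y-axis at y ∈ {-1, 1}.
(c) Solving for integer coefficients yields p as stated.

x*y + y^2 + 2*x - 1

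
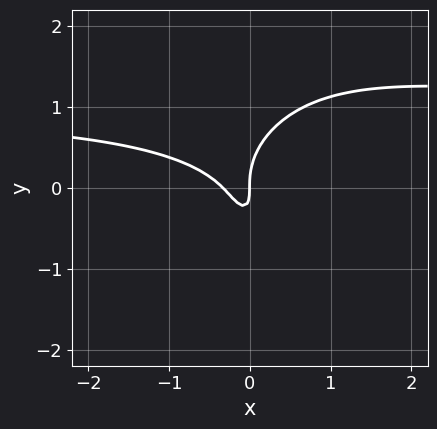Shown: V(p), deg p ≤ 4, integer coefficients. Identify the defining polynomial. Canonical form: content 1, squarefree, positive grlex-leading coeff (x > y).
3*x^2*y + 2*y^3 - 3*x^2 - 2*x*y - x

First, degree: no degree-2 curve has this shape, so deg p = 3.
Next, observable constraints: it crosses the x-axis at the gridline x = 0; it crosses the y-axis at the gridline y = 0.
Finally, fitting integer coefficients to these (and the overall shape) gives p.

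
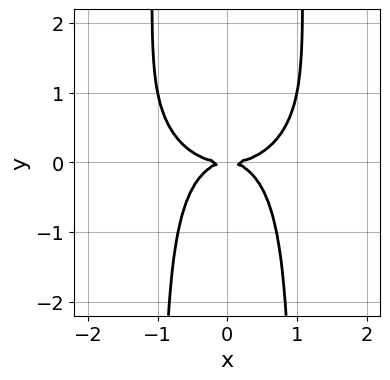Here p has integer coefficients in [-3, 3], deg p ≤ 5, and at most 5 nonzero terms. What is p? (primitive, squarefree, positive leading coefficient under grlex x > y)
deg p = 4. The shape is more complex than any degree-3 curve.
Symmetries: mirror symmetry x ↦ −x ⇒ only even powers of x.
Observable constraints: one y-axis crossing is at y = 0; one x-axis crossing is at x = 0.
Putting this together gives p.

2*x^4 + 3*x^2*y^2 - 2*x^2*y - 3*y^2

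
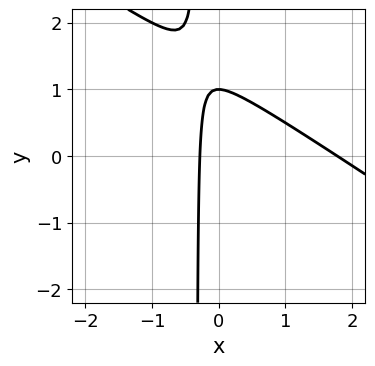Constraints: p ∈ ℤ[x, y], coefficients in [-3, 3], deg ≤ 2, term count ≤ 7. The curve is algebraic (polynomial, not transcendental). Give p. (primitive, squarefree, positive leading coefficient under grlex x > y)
First, deg p = 2. No degree-1 curve has this shape.
Then, checking where it meets the axes: it crosses the y-axis at the gridline y = 1.
Finally, the integer polynomial consistent with all of this is the stated p.

2*x^2 + 3*x*y - 3*x + y - 1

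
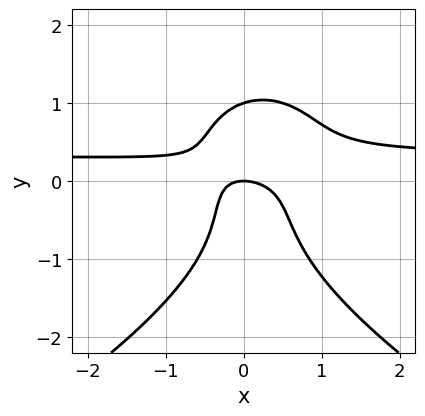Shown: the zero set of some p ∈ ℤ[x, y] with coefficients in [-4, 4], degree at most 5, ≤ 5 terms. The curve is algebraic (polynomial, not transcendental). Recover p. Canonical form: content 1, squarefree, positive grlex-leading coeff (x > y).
1. The degree is 4 — a generic line meets the curve in up to 4 points.
2. From the visible intercepts: it meets the x-axis at x = 0 (among the integer gridlines); the y-axis gridline crossings are at y ∈ {0, 1}.
3. Matching integer coefficients to the picture gives p.

y^4 + 3*x^2*y - x^2 - x*y - y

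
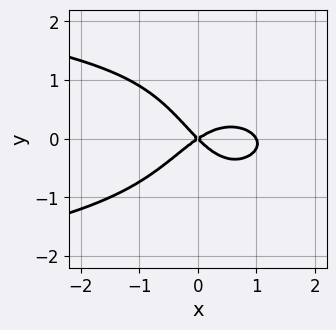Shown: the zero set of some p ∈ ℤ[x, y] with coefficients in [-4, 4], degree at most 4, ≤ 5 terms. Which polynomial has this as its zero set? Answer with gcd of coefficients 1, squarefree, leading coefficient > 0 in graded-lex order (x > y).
First, deg p = 4.
Then, from the visible intercepts: the x-axis gridline crossings are at x ∈ {0, 1}; one y-axis crossing is at y = 0.
Finally, the integer polynomial consistent with all of this is the stated p.

3*x^2*y^2 + 2*x^3 - 2*x^2 + x*y + 3*y^2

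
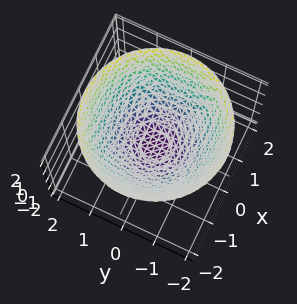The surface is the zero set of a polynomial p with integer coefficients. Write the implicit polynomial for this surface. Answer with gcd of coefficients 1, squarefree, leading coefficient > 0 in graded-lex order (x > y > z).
2*x^2 + 2*y^2 - 3*z - 2

(a) The degree is 2 — no degree-1 surface has this shape.
(b) Symmetries: rotational symmetry about the z-axis ⇒ p depends on x, y only through x² + y².
(c) From the axis intercepts and sections: a circular section at z = 1 has radius between 1 and 2; among the integer gridlines, it crosses the x-axis at x ∈ {-1, 1}; among the integer gridlines, it crosses the y-axis at y ∈ {-1, 1}.
(d) Together with the visible shape, these determine p as stated.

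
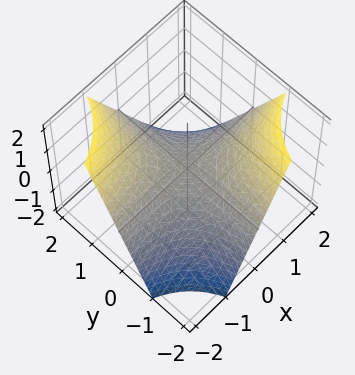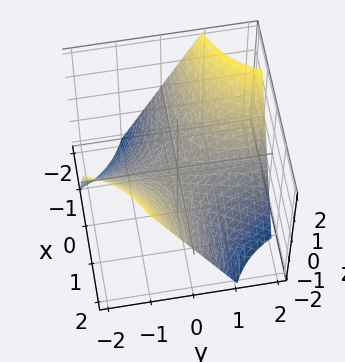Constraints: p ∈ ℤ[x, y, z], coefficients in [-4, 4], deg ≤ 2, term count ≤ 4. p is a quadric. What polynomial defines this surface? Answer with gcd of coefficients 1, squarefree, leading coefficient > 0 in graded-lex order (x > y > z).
x*y + z

1. The degree is 2 — a saddle surface; a quadric.
2. Against the integer gridlines: every point of the y-axis in the box is on the surface; one z-axis crossing is at z = 0; every point of the x-axis in the box is on the surface.
3. These observations pin down the coefficients.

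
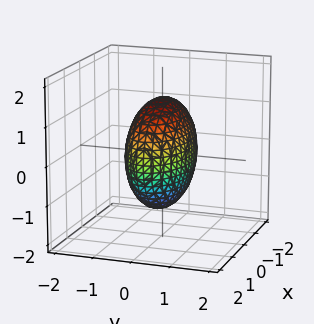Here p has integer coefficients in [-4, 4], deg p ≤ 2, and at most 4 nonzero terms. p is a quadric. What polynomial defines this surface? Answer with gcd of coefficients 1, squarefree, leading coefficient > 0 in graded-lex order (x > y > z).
x^2 + 3*y^2 + z^2 - 2

(a) Degree: a closed, bounded, convex surface; a quadric, so deg p = 2.
(b) Symmetries: the z ↦ −z reflection is a symmetry, so z appears only in even powers; the x ↦ −x reflection is a symmetry, so x appears only in even powers; mirror symmetry y ↦ −y ⇒ only even powers of y.
(c) Assembling these constraints gives the stated polynomial.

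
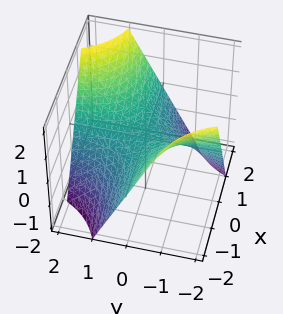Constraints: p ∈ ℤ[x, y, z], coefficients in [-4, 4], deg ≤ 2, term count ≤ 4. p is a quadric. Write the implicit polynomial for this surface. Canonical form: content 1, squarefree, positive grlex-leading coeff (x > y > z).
x*y - z

First, the degree is 2 — a saddle surface; a quadric.
Next, against the integer gridlines: the visible x-axis segment lies entirely on the surface; every point of the y-axis in the box is on the surface.
Finally, solving for integer coefficients yields p as stated.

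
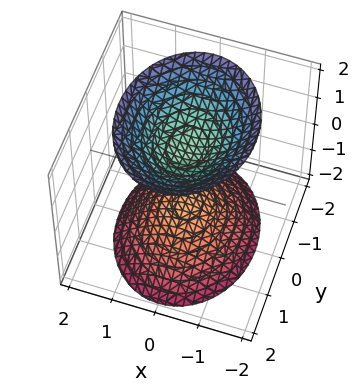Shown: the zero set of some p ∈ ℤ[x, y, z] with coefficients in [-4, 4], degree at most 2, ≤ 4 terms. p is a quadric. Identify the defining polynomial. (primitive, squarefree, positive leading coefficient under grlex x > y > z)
3*x^2 + 2*y^2 - 2*z^2 + 2

I count 2 distinct pieces.
deg p = 2.
Symmetries: the z ↦ −z reflection is a symmetry, so z appears only in even powers; mirror symmetry y ↦ −y ⇒ only even powers of y; the x ↦ −x reflection is a symmetry, so x appears only in even powers.
Against the integer gridlines: the z-axis gridline crossings are at z ∈ {-1, 1}; no x-intercept at any integer in the box.
Fitting integer coefficients to these (and the overall shape) gives p.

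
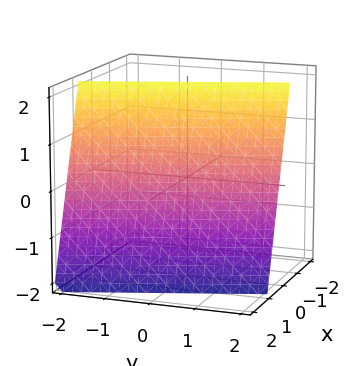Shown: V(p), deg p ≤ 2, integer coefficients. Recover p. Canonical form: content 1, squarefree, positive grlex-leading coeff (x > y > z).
3*x + y + z - 2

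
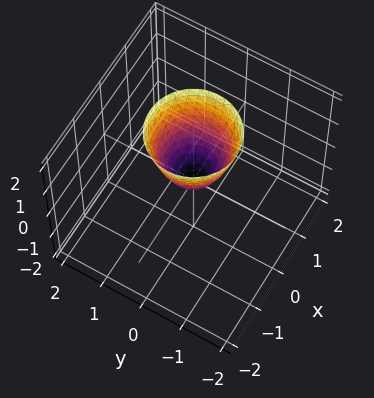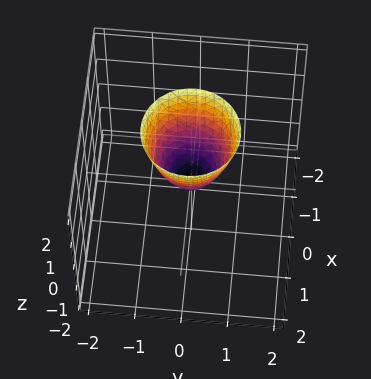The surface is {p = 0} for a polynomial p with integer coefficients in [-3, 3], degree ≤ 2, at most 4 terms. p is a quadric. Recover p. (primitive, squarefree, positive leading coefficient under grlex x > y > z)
First, degree: a paraboloid; a quadric, so deg p = 2.
Then, symmetries: rotational symmetry about the z-axis ⇒ p depends on x, y only through x² + y².
Then, from the axis intercepts and sections: it meets the y-axis at y = 0 (among the integer gridlines); it meets the x-axis at x = 0 (among the integer gridlines).
Finally, the integer polynomial consistent with all of this is the stated p.

2*x^2 + 2*y^2 - z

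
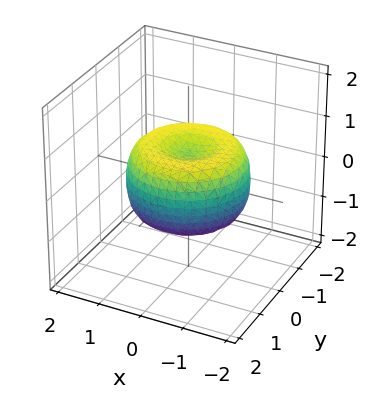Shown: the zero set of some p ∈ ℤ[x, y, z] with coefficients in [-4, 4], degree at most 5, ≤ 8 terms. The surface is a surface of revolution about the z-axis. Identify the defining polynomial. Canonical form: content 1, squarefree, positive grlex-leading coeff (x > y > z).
2*x^4 + 4*x^2*y^2 + 2*y^4 - 3*x^2 - 3*y^2 + 3*z^2 - 1

The degree is 4 — the shape is more complex than any degree-3 surface.
Symmetry: the surface is invariant under rotation about z: p = q(x² + y², z).
Reading off the gridlines: a circular section at z = 0 has radius between 1 and 2.
Putting this together gives p.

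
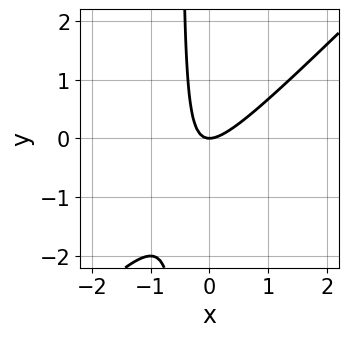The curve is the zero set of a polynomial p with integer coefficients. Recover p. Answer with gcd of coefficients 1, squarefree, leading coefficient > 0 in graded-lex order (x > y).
2*x^2 - 2*x*y - y

1. deg p = 2. No degree-1 curve has this shape.
2. Against the integer gridlines: one y-axis crossing is at y = 0; one x-axis crossing is at x = 0.
3. These observations pin down the coefficients.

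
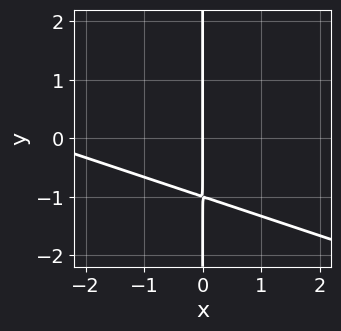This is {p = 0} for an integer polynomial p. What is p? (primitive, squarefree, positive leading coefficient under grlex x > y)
1. The degree is 2 — the shape is more complex than any degree-1 curve.
2. Checking where it meets the axes: every point of the y-axis in the box is on the curve; it meets the x-axis at x = 0 (among the integer gridlines).
3. Putting this together gives p.

x^2 + 3*x*y + 3*x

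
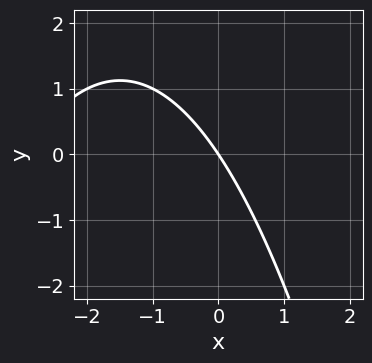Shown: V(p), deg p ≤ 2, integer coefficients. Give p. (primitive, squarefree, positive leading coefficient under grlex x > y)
First, deg p = 2.
Then, reading off the gridlines: one y-axis crossing is at y = 0; it crosses the x-axis at the gridline x = 0.
Finally, together with the visible shape, these determine p as stated.

x^2 + 3*x + 2*y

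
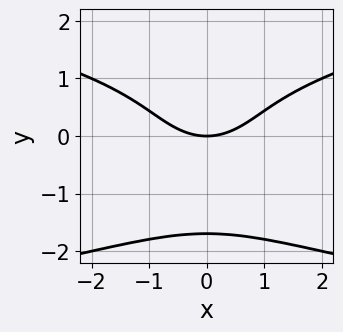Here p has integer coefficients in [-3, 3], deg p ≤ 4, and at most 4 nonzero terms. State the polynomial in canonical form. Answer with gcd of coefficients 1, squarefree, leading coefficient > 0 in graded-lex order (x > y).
1. The degree is 4 — a generic line meets the curve in up to 4 points.
2. Symmetries: it's symmetric under x → −x, forcing even powers of x.
3. Checking where it meets the axes: it meets the x-axis at x = 0 (among the integer gridlines); it crosses the y-axis at the gridline y = 0.
4. The integer polynomial consistent with all of this is the stated p.

y^4 + y^3 - x^2 + 2*y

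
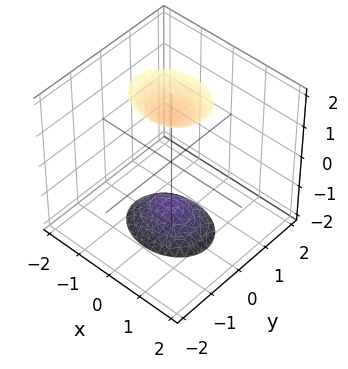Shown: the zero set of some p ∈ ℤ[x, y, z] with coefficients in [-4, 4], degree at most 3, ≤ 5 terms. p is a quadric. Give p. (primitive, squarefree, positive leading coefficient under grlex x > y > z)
2*x^2 + 3*y^2 - z^2 + 2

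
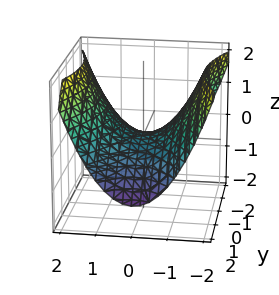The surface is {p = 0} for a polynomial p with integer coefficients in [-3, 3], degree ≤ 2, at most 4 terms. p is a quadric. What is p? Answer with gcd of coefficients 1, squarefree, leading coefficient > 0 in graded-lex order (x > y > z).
1. deg p = 2.
2. Symmetries: it's symmetric under y → −y, forcing even powers of y; the x ↦ −x reflection is a symmetry, so x appears only in even powers.
3. Reading off the gridlines: one y-axis crossing is at y = 0; it crosses the x-axis at the gridline x = 0.
4. Putting this together gives p.

2*x^2 - y^2 - 3*z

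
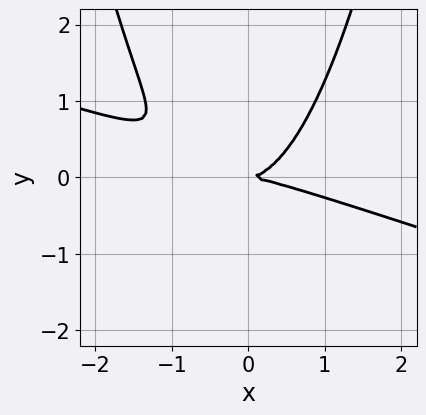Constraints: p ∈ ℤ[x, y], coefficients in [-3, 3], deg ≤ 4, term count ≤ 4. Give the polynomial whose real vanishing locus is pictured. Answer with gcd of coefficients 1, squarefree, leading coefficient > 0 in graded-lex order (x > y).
1. Degree: the shape is more complex than any degree-2 curve, so deg p = 3.
2. Reading off the gridlines: it crosses the y-axis at the gridline y = 0; it meets the x-axis at x = 0 (among the integer gridlines).
3. Solving for integer coefficients yields p as stated.

x^3 + 3*x^2*y - 3*y^2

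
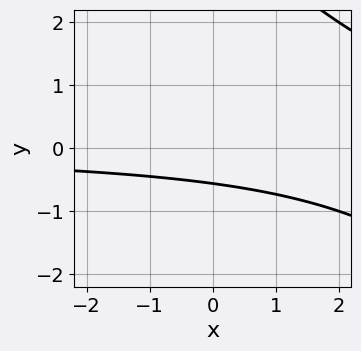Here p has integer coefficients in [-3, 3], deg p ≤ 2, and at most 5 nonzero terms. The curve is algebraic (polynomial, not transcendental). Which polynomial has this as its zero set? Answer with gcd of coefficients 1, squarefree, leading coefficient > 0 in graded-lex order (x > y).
(a) deg p = 2. No degree-1 curve has this shape.
(b) Checking where it meets the axes: the curve avoids every integer x-axis point in the box.
(c) Fitting integer coefficients to these (and the overall shape) gives p.

x*y + y^2 - 3*y - 2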